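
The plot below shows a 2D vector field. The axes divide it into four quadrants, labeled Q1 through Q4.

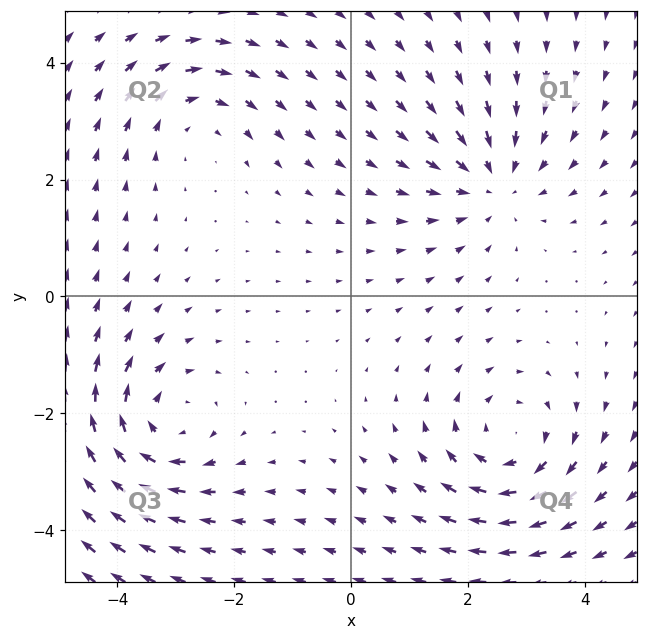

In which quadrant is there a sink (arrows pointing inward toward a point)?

Q1

The sink sits at approximately (2.4, 2.0), which lies in quadrant Q1. The divergence there is about -3, negative as expected for a sink.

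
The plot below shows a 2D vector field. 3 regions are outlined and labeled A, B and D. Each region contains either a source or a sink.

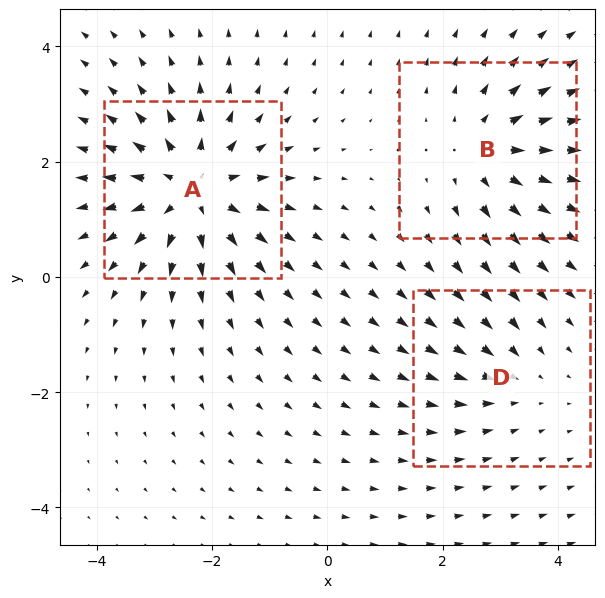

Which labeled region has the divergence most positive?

A

Divergence at each region's feature centre — A: about +5, B: about +3, D: about -2. Region A is most positive.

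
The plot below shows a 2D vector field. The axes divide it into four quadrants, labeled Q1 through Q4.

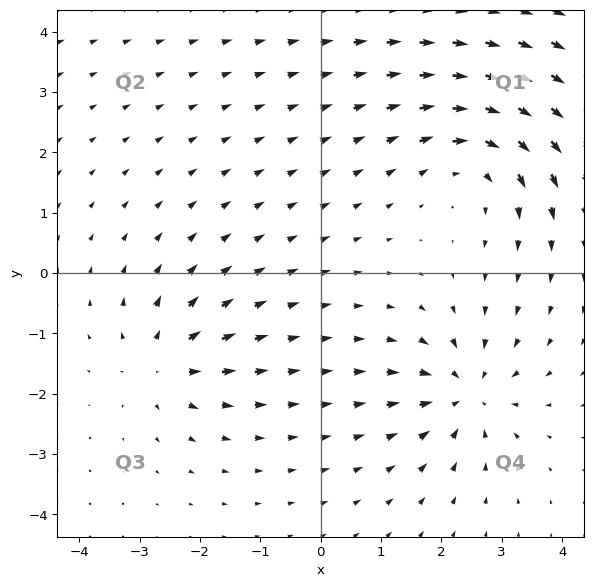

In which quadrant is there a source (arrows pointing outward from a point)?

Q3

The source sits at approximately (-2.6, -1.5), which lies in quadrant Q3. The divergence there is about +4, positive as expected for a source.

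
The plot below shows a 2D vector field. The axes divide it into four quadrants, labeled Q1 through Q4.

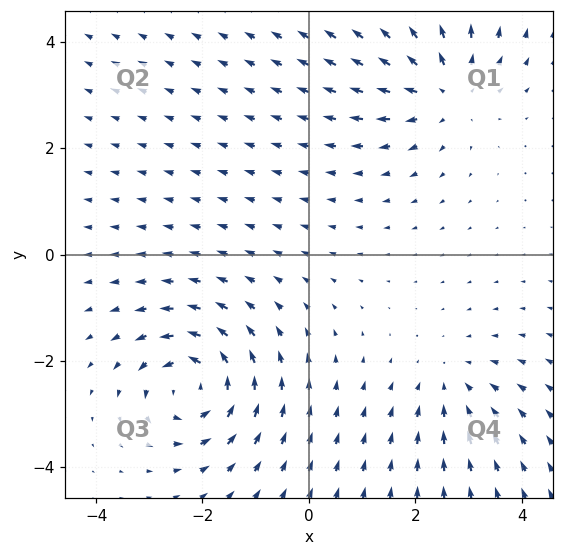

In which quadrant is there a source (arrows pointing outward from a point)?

Q1

The source sits at approximately (2.6, 3.1), which lies in quadrant Q1. The divergence there is about +4, positive as expected for a source.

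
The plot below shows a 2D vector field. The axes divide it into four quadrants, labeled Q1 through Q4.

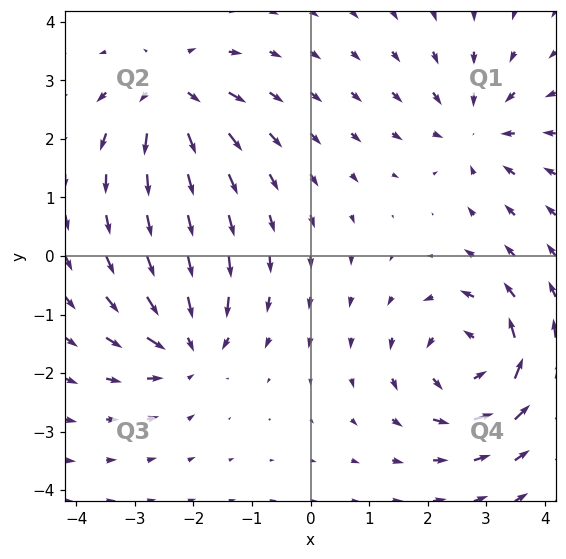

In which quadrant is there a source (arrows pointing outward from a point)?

Q2

The source sits at approximately (-2.4, 2.8), which lies in quadrant Q2. The divergence there is about +5, positive as expected for a source.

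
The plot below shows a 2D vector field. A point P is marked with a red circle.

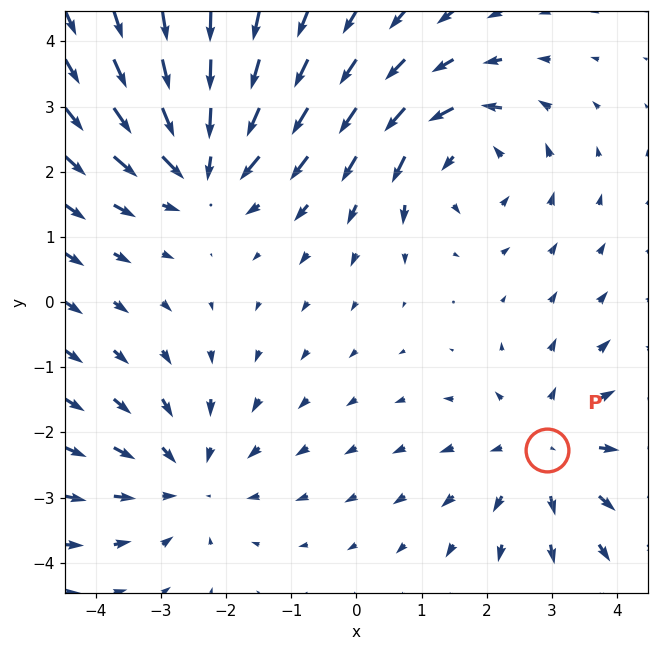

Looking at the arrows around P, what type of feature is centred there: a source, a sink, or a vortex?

At P (2.9, -2.3) the arrows spread outward. Divergence about +3, curl ≈0 — positive divergence with near-zero curl is a source.

source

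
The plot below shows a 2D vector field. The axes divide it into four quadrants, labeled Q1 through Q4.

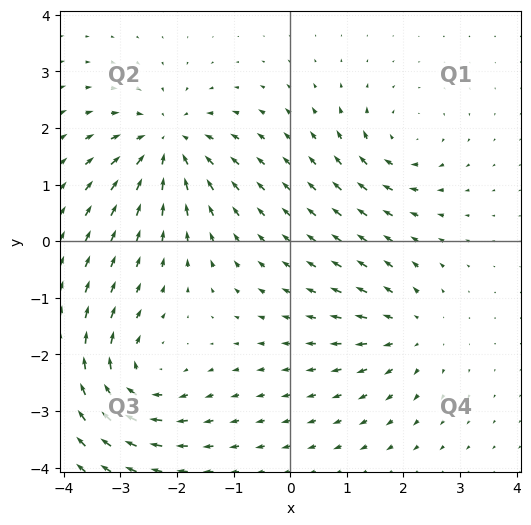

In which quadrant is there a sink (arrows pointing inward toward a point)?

The sink sits at approximately (-2.2, 1.7), which lies in quadrant Q2. The divergence there is about -5, negative as expected for a sink.

Q2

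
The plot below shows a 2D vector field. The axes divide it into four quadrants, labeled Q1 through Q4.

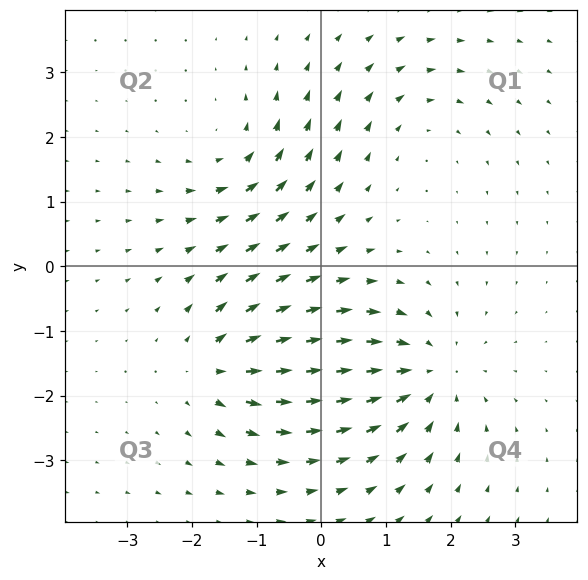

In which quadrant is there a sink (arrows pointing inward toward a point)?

The sink sits at approximately (1.6, -1.7), which lies in quadrant Q4. The divergence there is about -5, negative as expected for a sink.

Q4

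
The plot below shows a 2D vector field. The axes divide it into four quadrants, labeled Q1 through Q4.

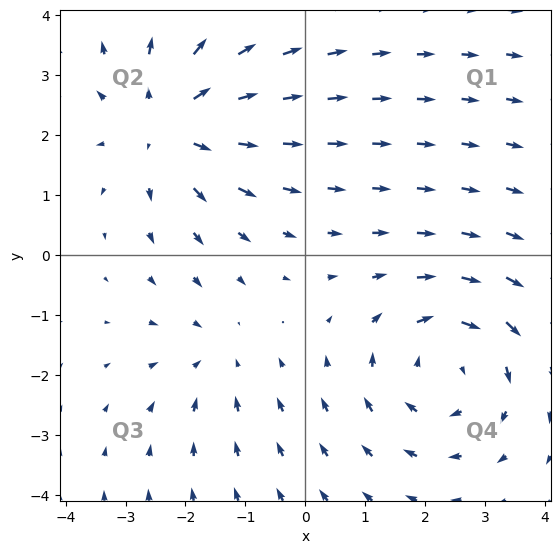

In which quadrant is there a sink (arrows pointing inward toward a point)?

Q3

The sink sits at approximately (-1.5, -1.7), which lies in quadrant Q3. The divergence there is about -2, negative as expected for a sink.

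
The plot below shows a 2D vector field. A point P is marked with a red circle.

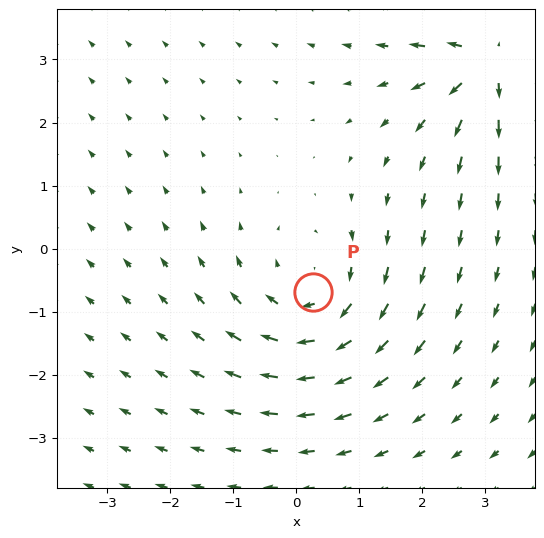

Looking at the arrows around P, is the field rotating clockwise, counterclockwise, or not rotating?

clockwise

Near P at (0.3, -0.7) the arrows circulate clockwise. The curl (z-component) there is about -4; negative curl means clockwise rotation.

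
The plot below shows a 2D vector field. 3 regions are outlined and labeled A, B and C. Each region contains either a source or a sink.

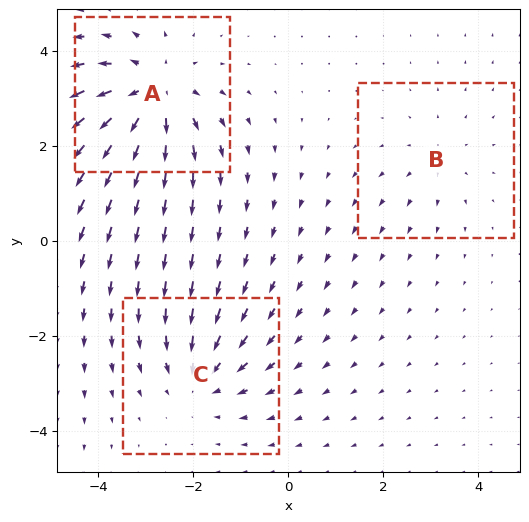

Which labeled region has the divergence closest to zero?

Divergence at each region's feature centre — A: about +5, B: about +2, C: about -3. Region B is closest to zero.

B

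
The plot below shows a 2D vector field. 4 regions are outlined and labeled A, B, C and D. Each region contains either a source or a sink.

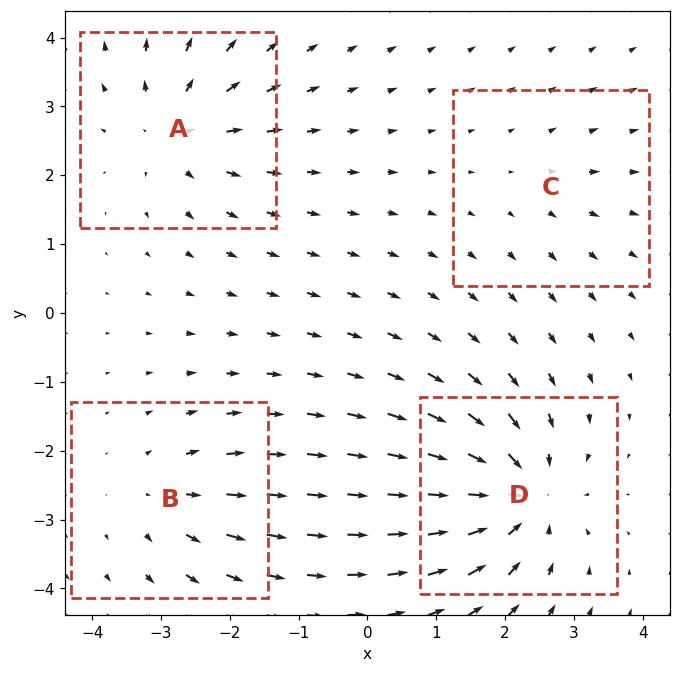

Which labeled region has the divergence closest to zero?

Divergence at each region's feature centre — A: about +5, B: about +4, C: about +2, D: about -7. Region C is closest to zero.

C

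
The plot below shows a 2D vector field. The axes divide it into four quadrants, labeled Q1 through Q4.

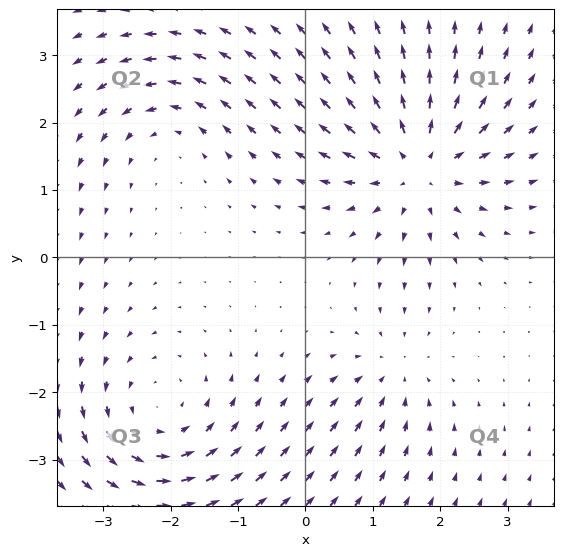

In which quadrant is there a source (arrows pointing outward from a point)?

Q1

The source sits at approximately (1.7, 1.4), which lies in quadrant Q1. The divergence there is about +5, positive as expected for a source.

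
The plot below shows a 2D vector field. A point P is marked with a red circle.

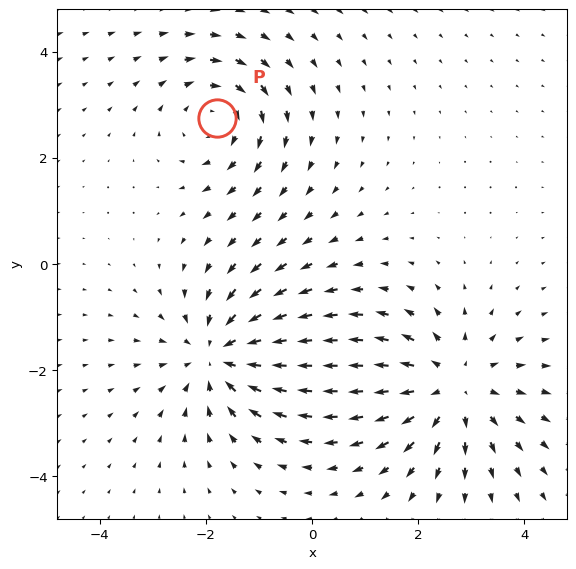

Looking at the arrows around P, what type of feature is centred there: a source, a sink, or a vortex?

At P (-1.8, 2.7) the arrows circulate clockwise. Divergence ≈0, curl about -3 — near-zero divergence with nonzero curl is a vortex.

vortex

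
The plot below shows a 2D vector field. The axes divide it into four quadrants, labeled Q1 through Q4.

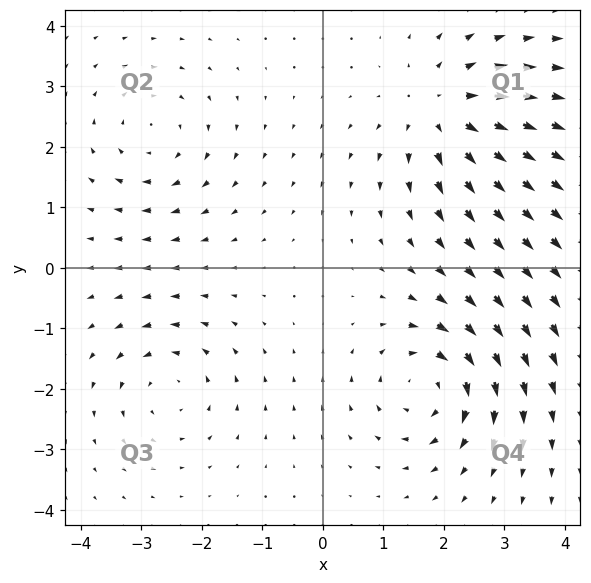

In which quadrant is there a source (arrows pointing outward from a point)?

The source sits at approximately (2.0, 2.6), which lies in quadrant Q1. The divergence there is about +5, positive as expected for a source.

Q1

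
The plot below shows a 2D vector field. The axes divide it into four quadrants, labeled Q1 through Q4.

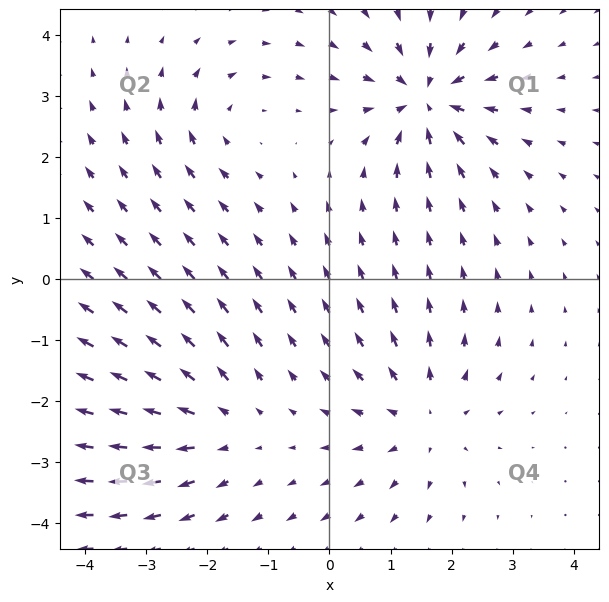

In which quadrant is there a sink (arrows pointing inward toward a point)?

The sink sits at approximately (1.6, 2.9), which lies in quadrant Q1. The divergence there is about -7, negative as expected for a sink.

Q1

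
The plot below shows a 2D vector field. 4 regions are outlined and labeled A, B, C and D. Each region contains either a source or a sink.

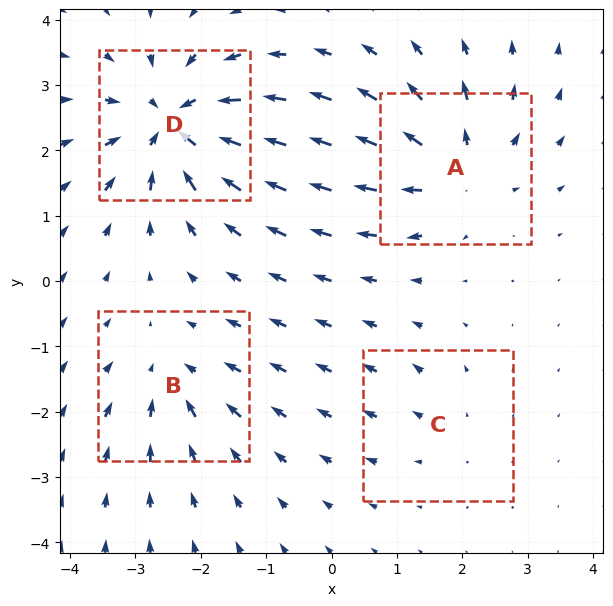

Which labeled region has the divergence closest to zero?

C

Divergence at each region's feature centre — A: about +6, B: about -4, C: about +2, D: about -8. Region C is closest to zero.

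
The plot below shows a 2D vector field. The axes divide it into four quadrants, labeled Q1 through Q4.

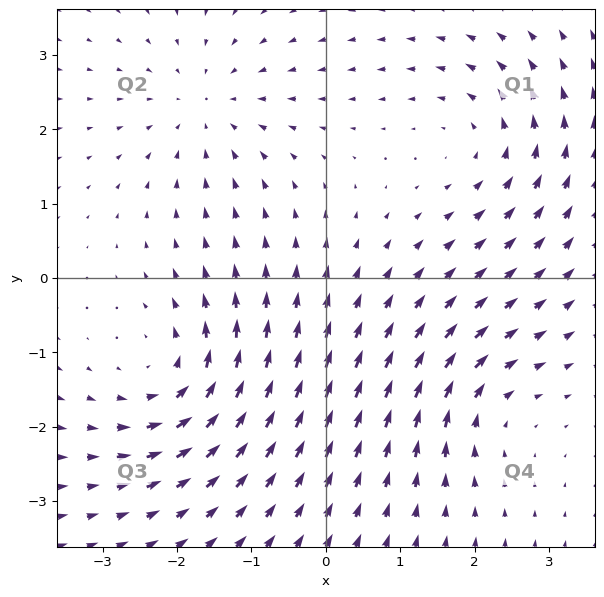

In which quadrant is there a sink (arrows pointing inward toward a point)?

Q2

The sink sits at approximately (-1.6, 2.3), which lies in quadrant Q2. The divergence there is about -4, negative as expected for a sink.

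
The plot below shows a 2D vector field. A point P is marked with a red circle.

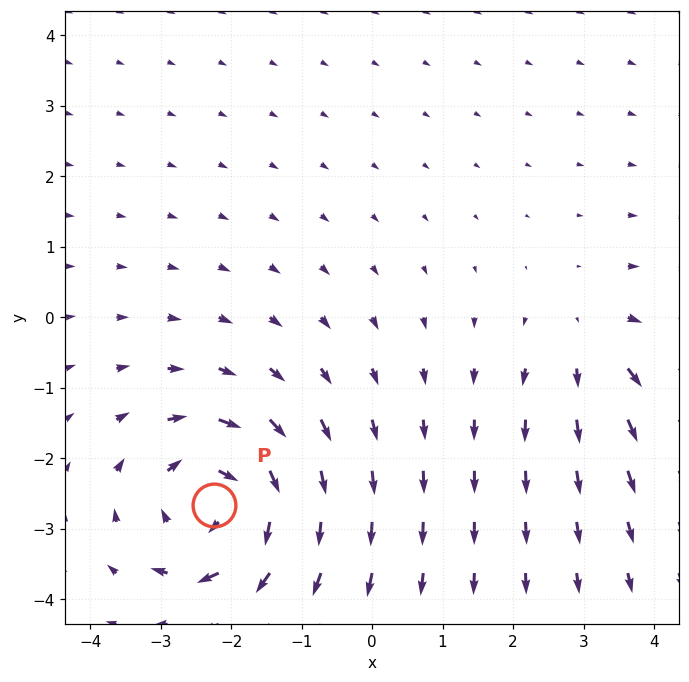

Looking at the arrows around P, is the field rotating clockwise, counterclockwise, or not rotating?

clockwise

Near P at (-2.2, -2.7) the arrows circulate clockwise. The curl (z-component) there is about -5; negative curl means clockwise rotation.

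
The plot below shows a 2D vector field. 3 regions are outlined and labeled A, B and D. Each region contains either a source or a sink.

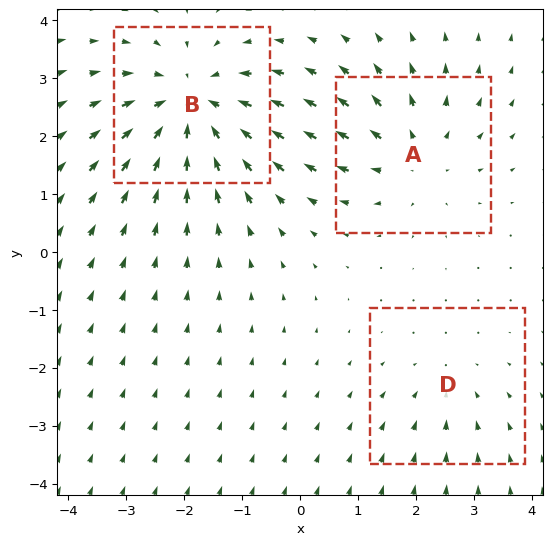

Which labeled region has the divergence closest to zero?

D

Divergence at each region's feature centre — A: about +3, B: about -4, D: about -2. Region D is closest to zero.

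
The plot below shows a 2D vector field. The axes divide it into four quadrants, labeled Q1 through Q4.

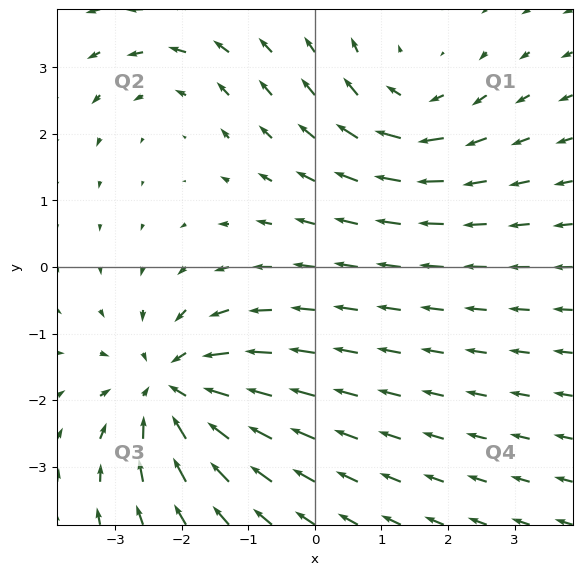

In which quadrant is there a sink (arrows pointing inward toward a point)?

The sink sits at approximately (-2.1, -1.8), which lies in quadrant Q3. The divergence there is about -5, negative as expected for a sink.

Q3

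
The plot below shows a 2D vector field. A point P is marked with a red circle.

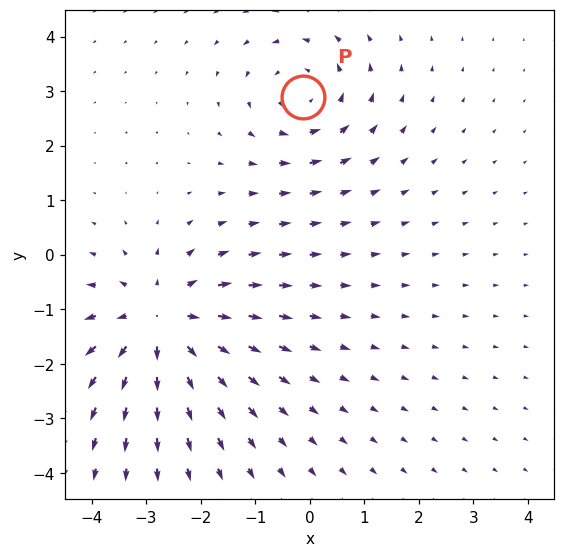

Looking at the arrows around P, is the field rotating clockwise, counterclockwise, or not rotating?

counterclockwise

Near P at (-0.1, 2.9) the arrows circulate counterclockwise. The curl (z-component) there is about +3; positive curl means counterclockwise rotation.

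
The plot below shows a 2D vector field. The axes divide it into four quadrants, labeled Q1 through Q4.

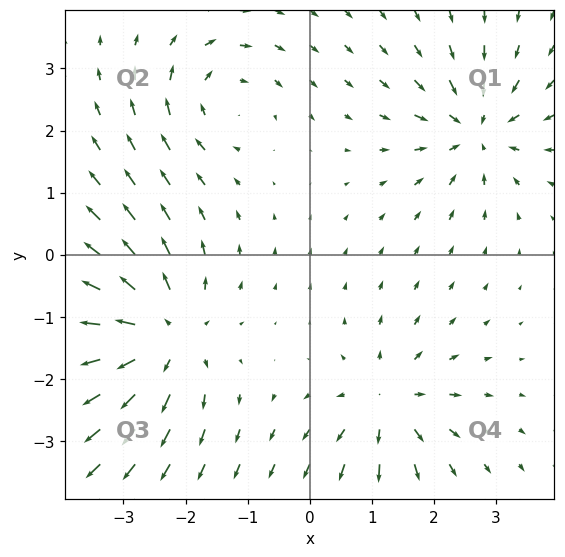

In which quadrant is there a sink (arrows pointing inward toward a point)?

Q1

The sink sits at approximately (2.7, 2.0), which lies in quadrant Q1. The divergence there is about -5, negative as expected for a sink.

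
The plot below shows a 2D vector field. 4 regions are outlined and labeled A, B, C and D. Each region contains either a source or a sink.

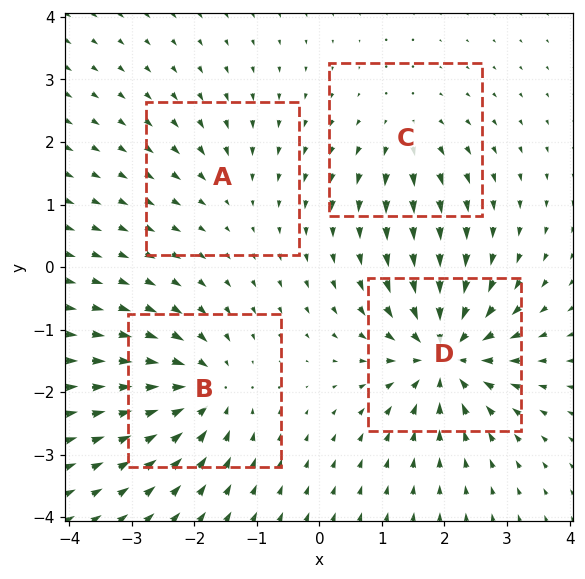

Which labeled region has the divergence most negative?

Divergence at each region's feature centre — A: about -3, B: about -7, C: about +4, D: about -9. Region D is most negative.

D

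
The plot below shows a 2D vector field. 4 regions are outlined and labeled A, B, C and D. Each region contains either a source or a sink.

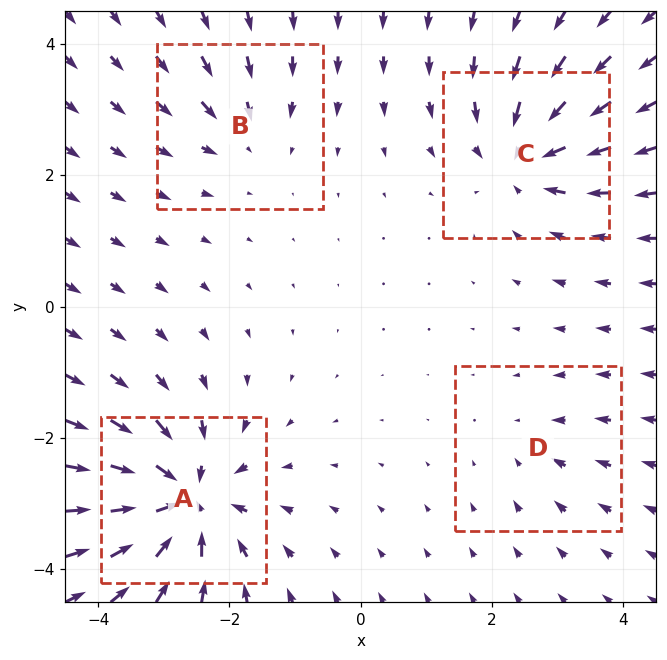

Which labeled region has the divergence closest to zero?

Divergence at each region's feature centre — A: about -8, B: about -4, C: about -6, D: about -2. Region D is closest to zero.

D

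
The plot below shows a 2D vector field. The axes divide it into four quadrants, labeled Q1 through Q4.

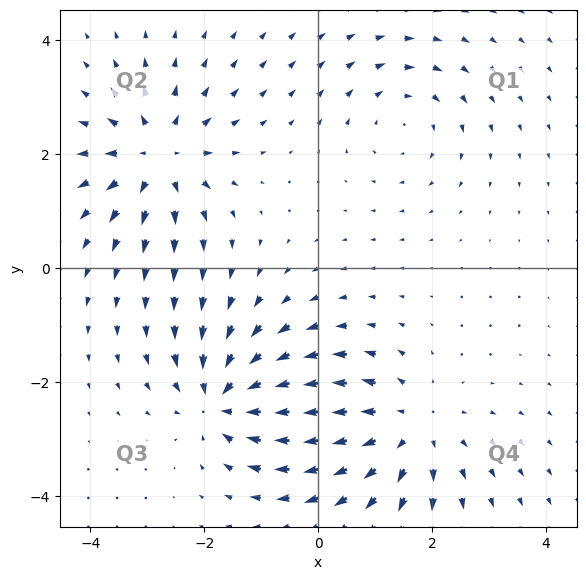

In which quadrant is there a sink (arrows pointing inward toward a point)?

Q3

The sink sits at approximately (-1.6, -2.3), which lies in quadrant Q3. The divergence there is about -6, negative as expected for a sink.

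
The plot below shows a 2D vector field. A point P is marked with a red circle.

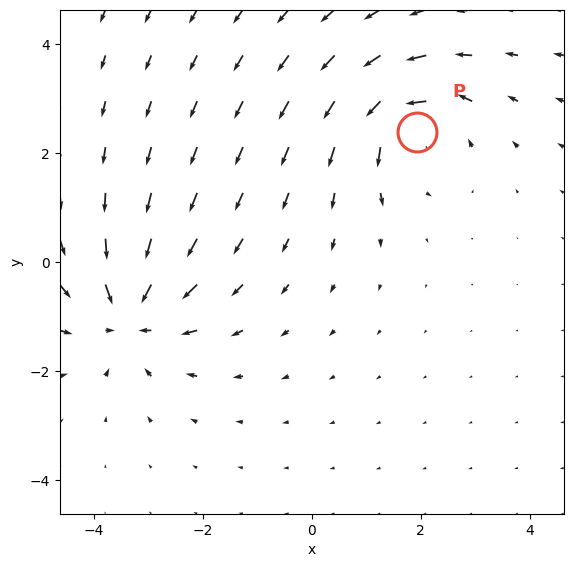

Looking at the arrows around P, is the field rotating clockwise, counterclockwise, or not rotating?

Near P at (1.9, 2.4) the arrows circulate counterclockwise. The curl (z-component) there is about +5; positive curl means counterclockwise rotation.

counterclockwise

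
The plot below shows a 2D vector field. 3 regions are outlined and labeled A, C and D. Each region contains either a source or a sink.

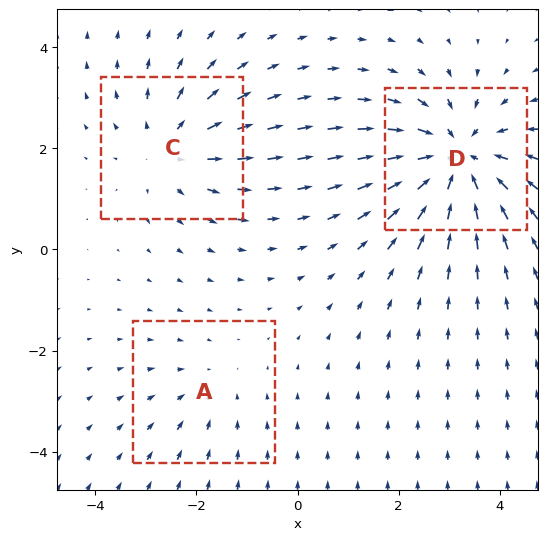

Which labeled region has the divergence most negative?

Divergence at each region's feature centre — A: about -2, C: about +3, D: about -5. Region D is most negative.

D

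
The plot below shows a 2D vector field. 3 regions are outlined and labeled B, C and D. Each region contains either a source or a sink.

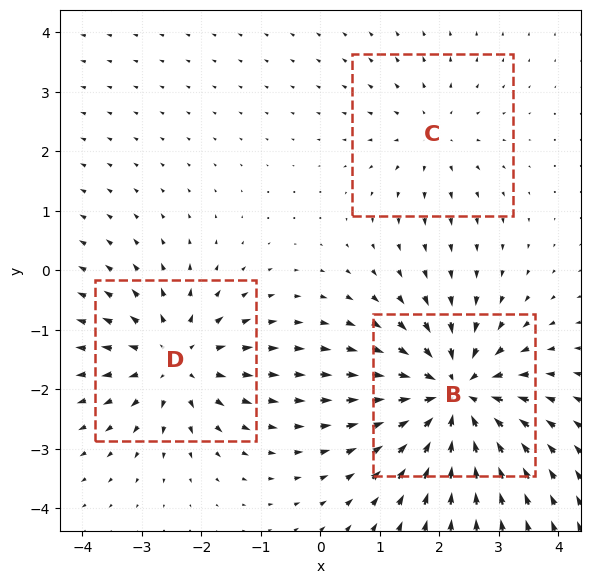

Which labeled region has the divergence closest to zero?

Divergence at each region's feature centre — B: about -5, C: about +2, D: about +4. Region C is closest to zero.

C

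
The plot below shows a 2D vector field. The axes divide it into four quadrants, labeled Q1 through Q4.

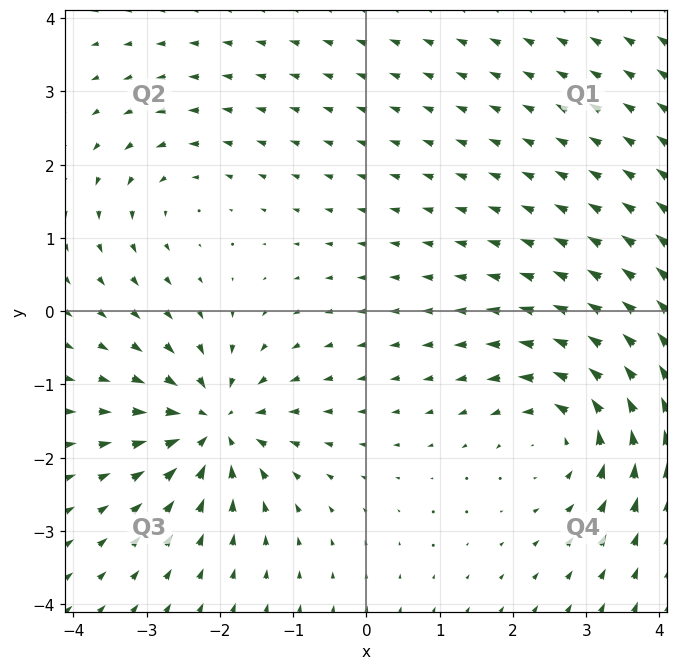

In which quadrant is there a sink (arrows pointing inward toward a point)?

The sink sits at approximately (-2.1, -1.6), which lies in quadrant Q3. The divergence there is about -6, negative as expected for a sink.

Q3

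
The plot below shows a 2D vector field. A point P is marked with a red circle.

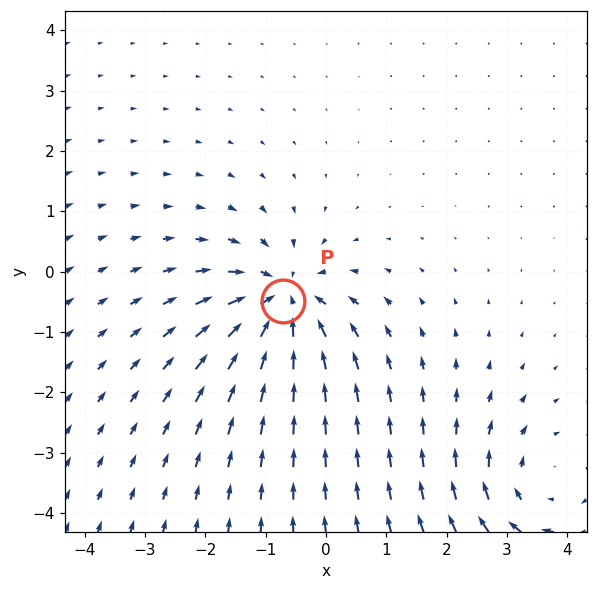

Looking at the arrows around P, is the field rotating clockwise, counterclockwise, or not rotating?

not rotating

Near P at (-0.7, -0.5) the arrows show no circulation. The curl there is ≈0.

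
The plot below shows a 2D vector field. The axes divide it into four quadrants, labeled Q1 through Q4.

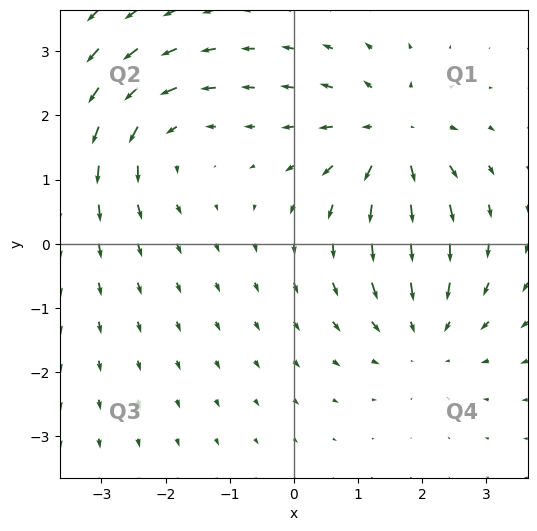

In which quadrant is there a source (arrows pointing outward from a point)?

The source sits at approximately (1.5, 1.6), which lies in quadrant Q1. The divergence there is about +4, positive as expected for a source.

Q1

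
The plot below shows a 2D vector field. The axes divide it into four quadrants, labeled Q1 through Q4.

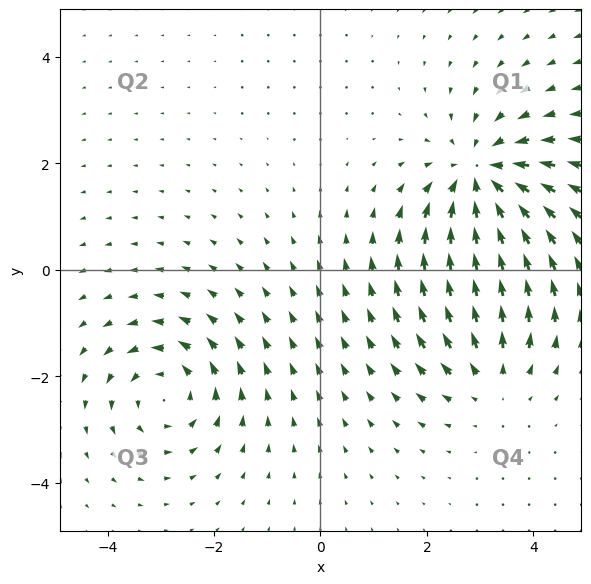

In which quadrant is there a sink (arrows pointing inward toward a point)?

Q1

The sink sits at approximately (3.0, 1.7), which lies in quadrant Q1. The divergence there is about -5, negative as expected for a sink.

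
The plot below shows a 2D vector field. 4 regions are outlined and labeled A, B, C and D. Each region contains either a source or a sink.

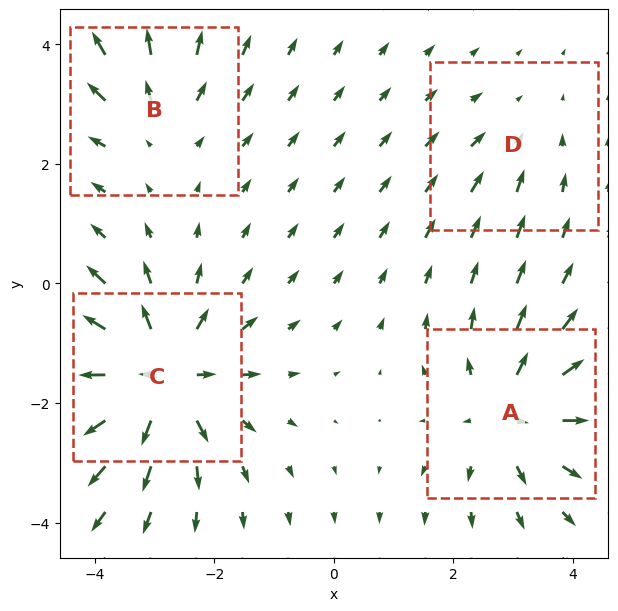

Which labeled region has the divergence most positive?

C

Divergence at each region's feature centre — A: about +5, B: about +3, C: about +7, D: about -2. Region C is most positive.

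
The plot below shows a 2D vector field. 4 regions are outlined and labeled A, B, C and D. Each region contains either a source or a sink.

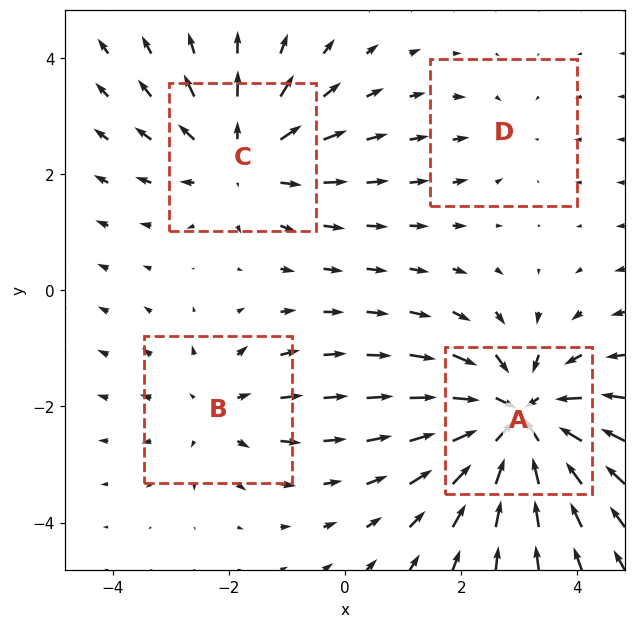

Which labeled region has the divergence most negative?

A

Divergence at each region's feature centre — A: about -7, B: about +3, C: about +4, D: about -2. Region A is most negative.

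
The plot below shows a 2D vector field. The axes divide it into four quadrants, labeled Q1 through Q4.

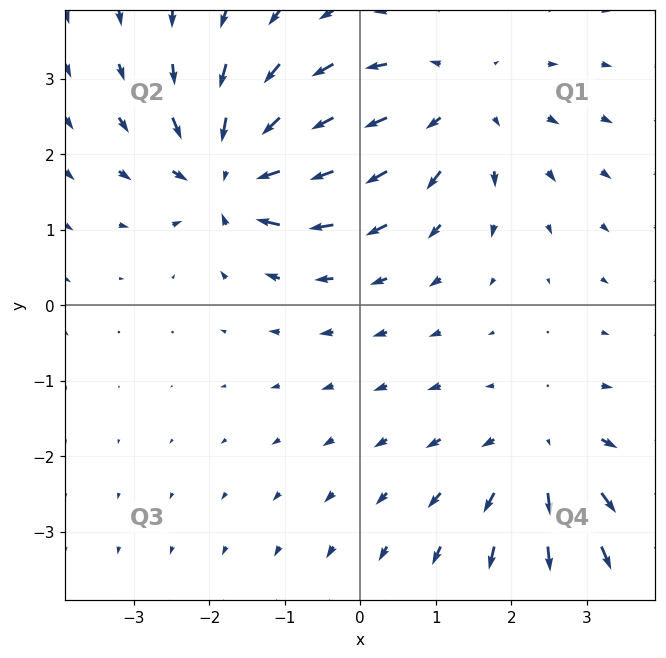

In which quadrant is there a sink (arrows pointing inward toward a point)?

The sink sits at approximately (-1.7, 1.7), which lies in quadrant Q2. The divergence there is about -5, negative as expected for a sink.

Q2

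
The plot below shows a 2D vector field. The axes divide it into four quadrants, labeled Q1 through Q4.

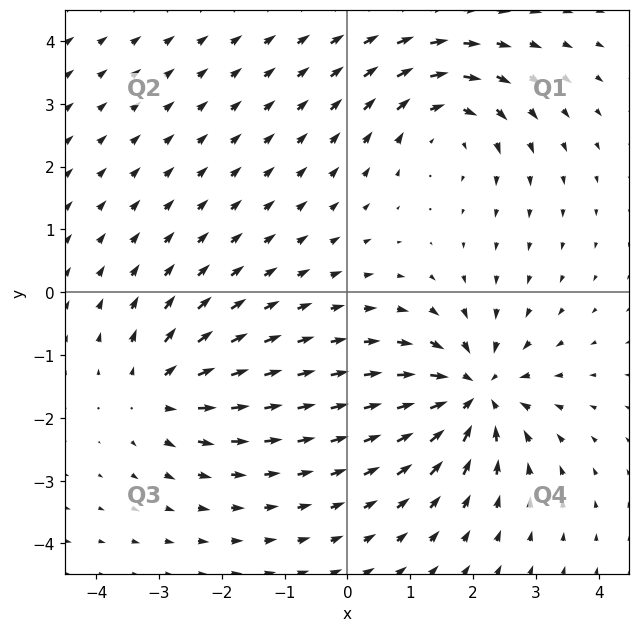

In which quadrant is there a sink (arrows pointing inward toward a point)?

Q4

The sink sits at approximately (2.0, -1.6), which lies in quadrant Q4. The divergence there is about -5, negative as expected for a sink.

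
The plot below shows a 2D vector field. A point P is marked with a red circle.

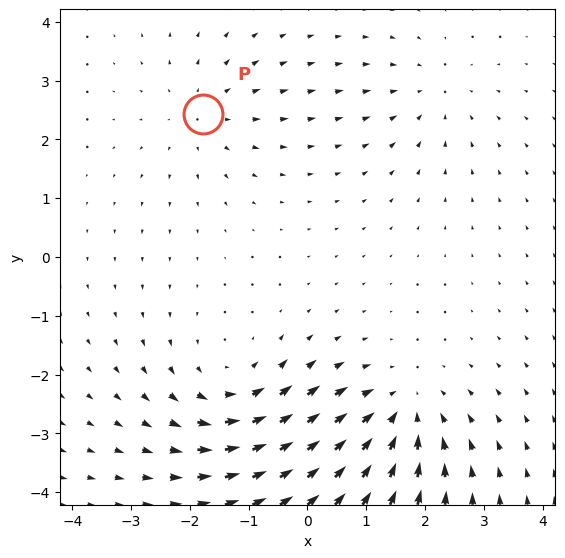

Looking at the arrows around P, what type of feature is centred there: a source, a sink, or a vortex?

At P (-1.8, 2.4) the arrows spread outward. Divergence about +3, curl ≈0 — positive divergence with near-zero curl is a source.

source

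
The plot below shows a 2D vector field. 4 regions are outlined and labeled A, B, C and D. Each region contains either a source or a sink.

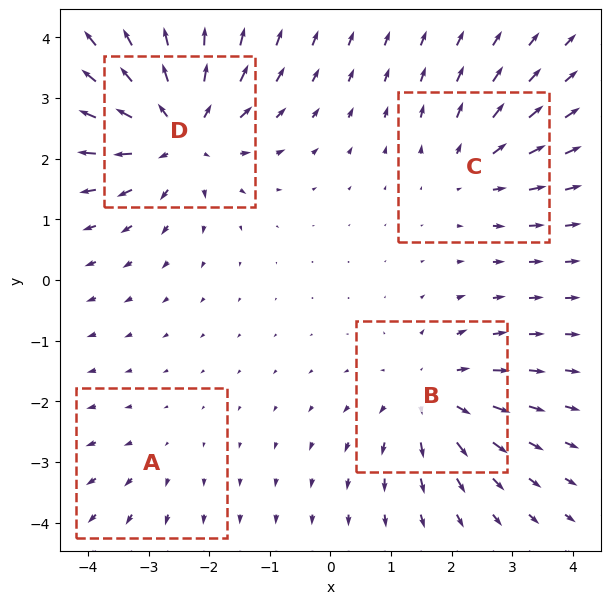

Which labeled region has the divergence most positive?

Divergence at each region's feature centre — A: about +2, B: about +5, C: about +4, D: about +7. Region D is most positive.

D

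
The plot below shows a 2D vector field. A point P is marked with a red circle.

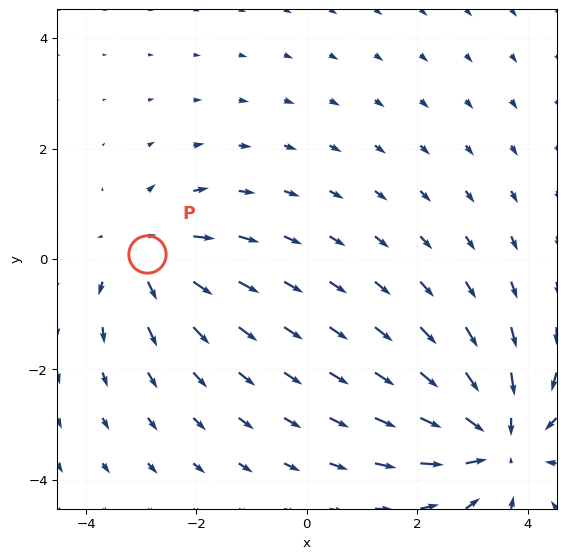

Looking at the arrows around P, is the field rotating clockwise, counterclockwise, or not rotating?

not rotating

Near P at (-2.9, 0.1) the arrows show no circulation. The curl there is ≈0.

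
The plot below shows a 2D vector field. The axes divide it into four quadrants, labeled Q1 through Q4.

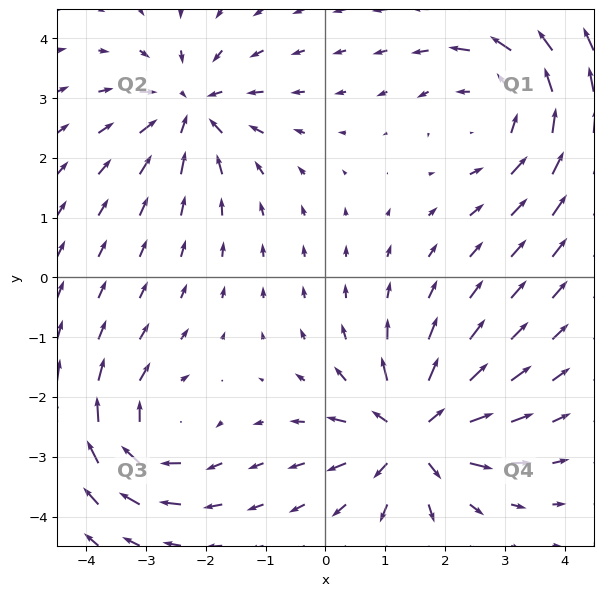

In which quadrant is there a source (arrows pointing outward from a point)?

Q4

The source sits at approximately (1.5, -2.6), which lies in quadrant Q4. The divergence there is about +6, positive as expected for a source.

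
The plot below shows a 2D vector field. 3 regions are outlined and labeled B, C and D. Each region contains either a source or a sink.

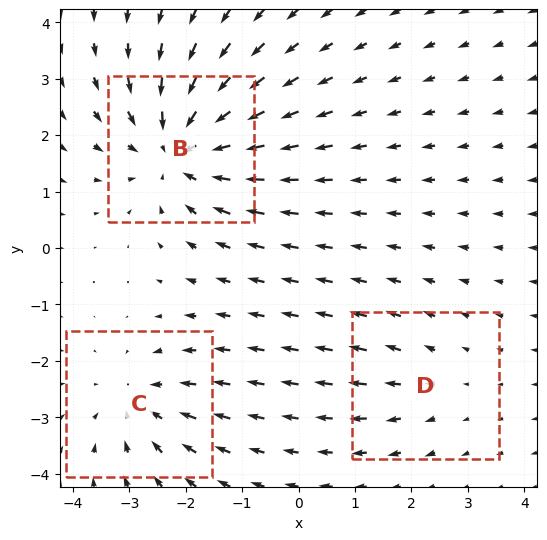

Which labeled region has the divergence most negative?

B

Divergence at each region's feature centre — B: about -5, C: about -3, D: about +2. Region B is most negative.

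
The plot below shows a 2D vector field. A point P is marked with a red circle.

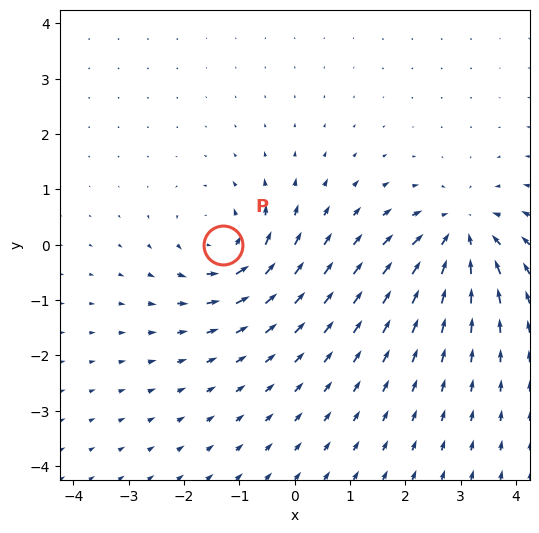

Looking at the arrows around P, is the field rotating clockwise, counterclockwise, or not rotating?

counterclockwise

Near P at (-1.3, 0.0) the arrows circulate counterclockwise. The curl (z-component) there is about +4; positive curl means counterclockwise rotation.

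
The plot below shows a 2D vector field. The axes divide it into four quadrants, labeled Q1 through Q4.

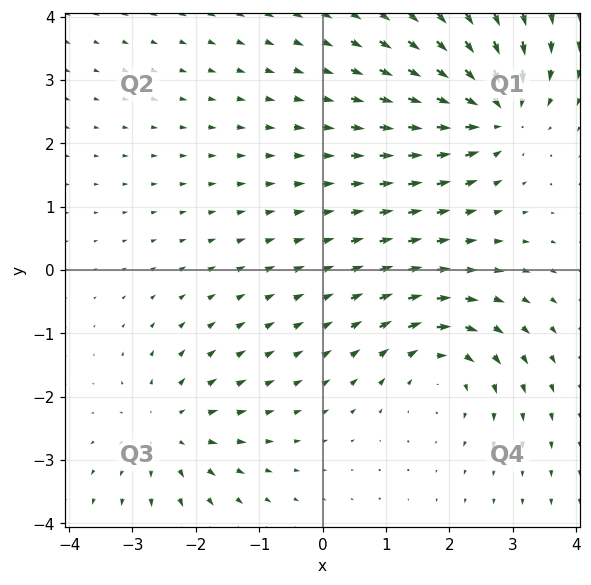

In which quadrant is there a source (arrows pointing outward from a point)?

Q3

The source sits at approximately (-2.4, -2.5), which lies in quadrant Q3. The divergence there is about +3, positive as expected for a source.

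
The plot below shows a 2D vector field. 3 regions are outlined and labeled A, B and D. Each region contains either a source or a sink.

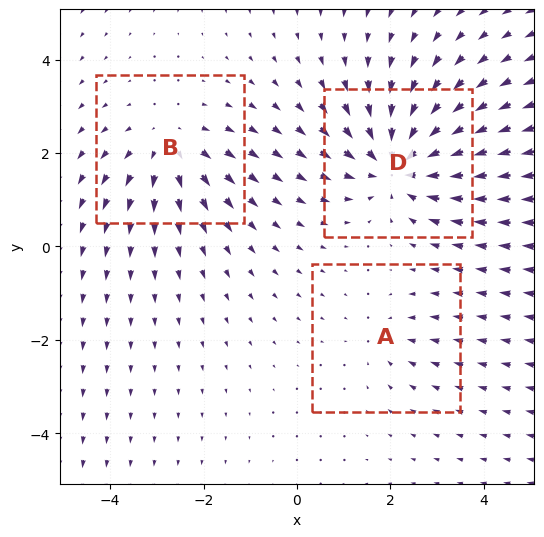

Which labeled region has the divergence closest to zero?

A

Divergence at each region's feature centre — A: about -2, B: about +3, D: about -5. Region A is closest to zero.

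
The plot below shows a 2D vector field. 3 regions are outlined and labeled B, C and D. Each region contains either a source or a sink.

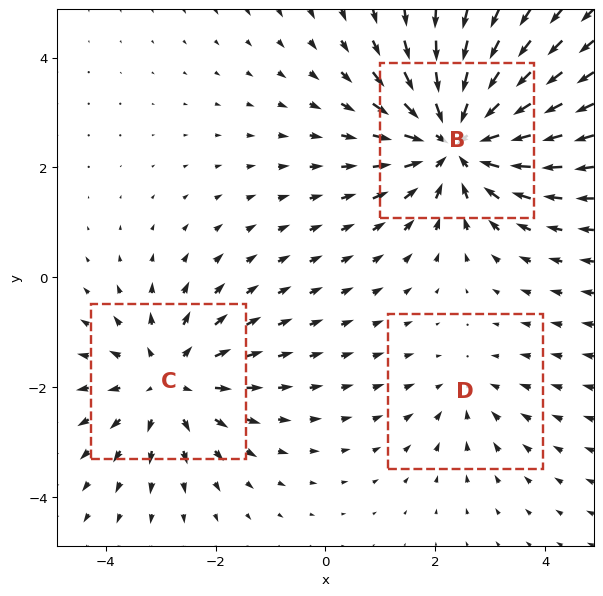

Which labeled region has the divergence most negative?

Divergence at each region's feature centre — B: about -5, C: about +3, D: about -2. Region B is most negative.

B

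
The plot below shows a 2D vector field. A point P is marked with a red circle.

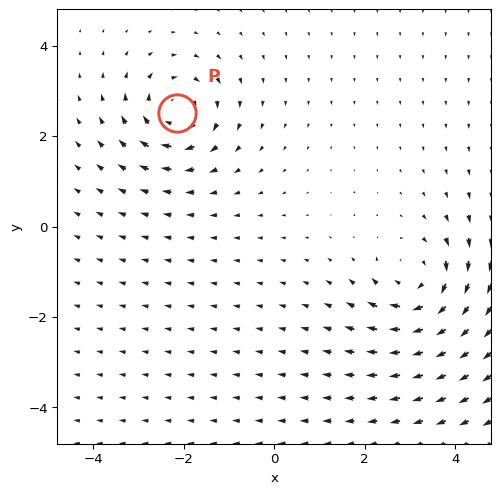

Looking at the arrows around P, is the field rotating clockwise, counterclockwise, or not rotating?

clockwise

Near P at (-2.2, 2.5) the arrows circulate clockwise. The curl (z-component) there is about -4; negative curl means clockwise rotation.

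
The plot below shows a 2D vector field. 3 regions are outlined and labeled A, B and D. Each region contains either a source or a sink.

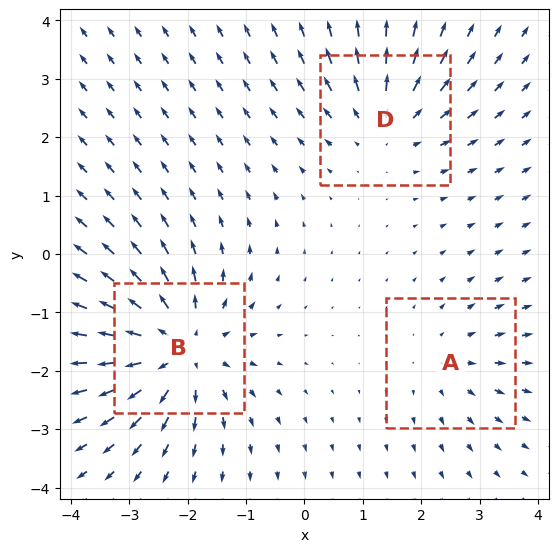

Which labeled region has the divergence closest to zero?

A

Divergence at each region's feature centre — A: about +2, B: about +5, D: about +3. Region A is closest to zero.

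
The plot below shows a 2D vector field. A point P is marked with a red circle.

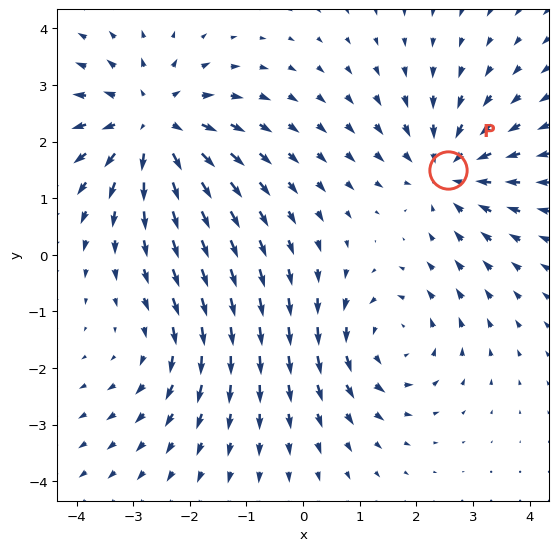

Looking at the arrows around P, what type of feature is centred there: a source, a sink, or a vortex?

sink

At P (2.6, 1.5) the arrows converge inward. Divergence about -4, curl ≈0 — negative divergence with near-zero curl is a sink.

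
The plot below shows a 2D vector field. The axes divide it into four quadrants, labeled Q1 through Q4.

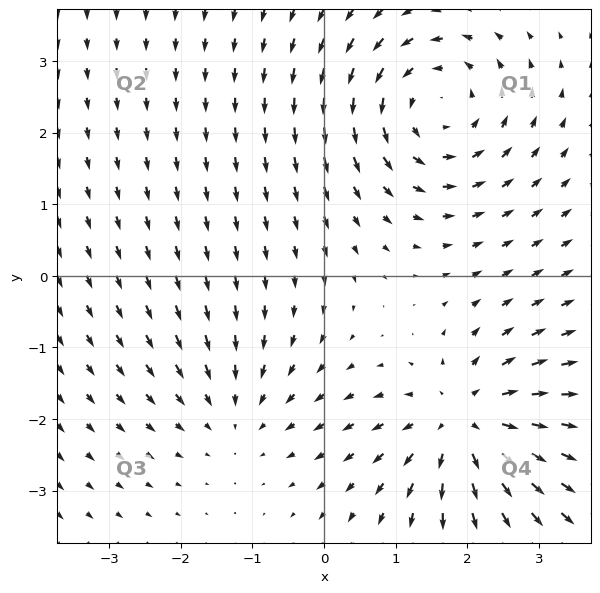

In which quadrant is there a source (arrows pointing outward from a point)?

Q4

The source sits at approximately (2.0, -2.0), which lies in quadrant Q4. The divergence there is about +5, positive as expected for a source.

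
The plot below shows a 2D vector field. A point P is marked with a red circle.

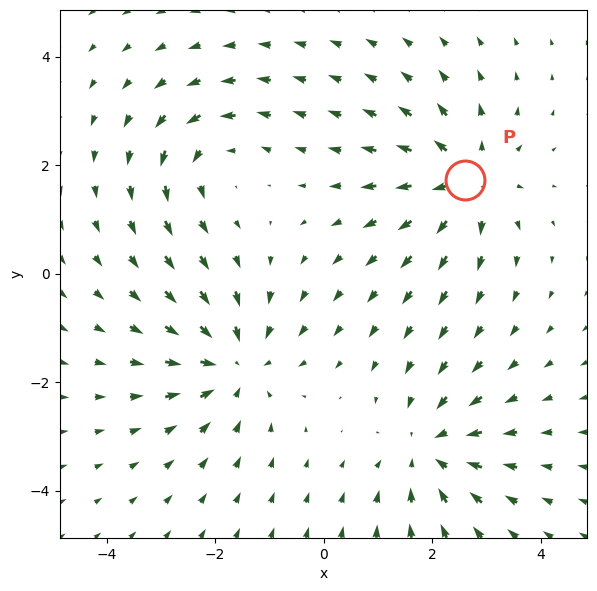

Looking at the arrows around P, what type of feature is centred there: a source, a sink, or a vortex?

At P (2.6, 1.7) the arrows spread outward. Divergence about +5, curl ≈0 — positive divergence with near-zero curl is a source.

source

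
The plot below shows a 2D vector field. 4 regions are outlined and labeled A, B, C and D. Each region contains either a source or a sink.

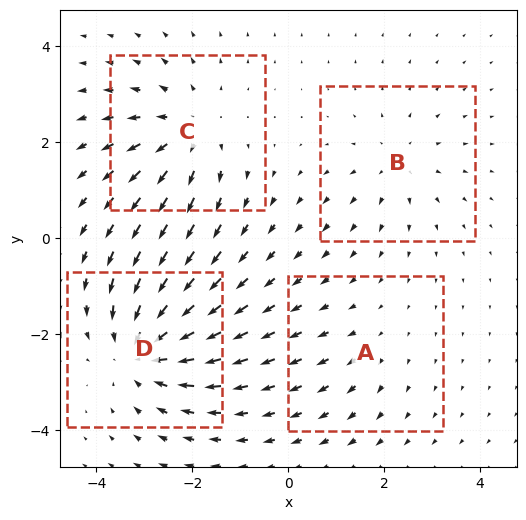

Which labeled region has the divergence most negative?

D

Divergence at each region's feature centre — A: about +2, B: about +3, C: about +5, D: about -6. Region D is most negative.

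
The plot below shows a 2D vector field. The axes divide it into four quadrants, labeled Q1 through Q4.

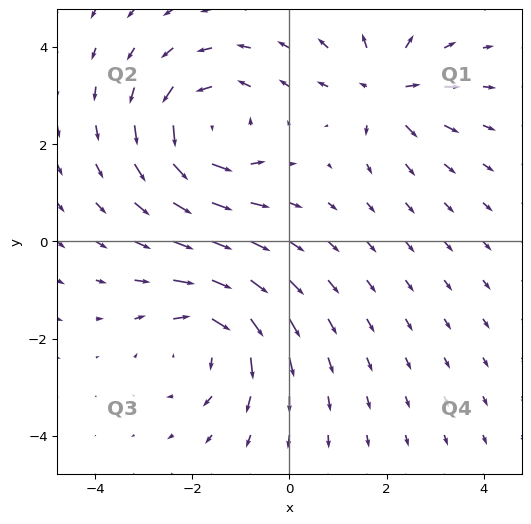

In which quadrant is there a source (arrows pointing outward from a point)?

Q1

The source sits at approximately (2.0, 3.1), which lies in quadrant Q1. The divergence there is about +4, positive as expected for a source.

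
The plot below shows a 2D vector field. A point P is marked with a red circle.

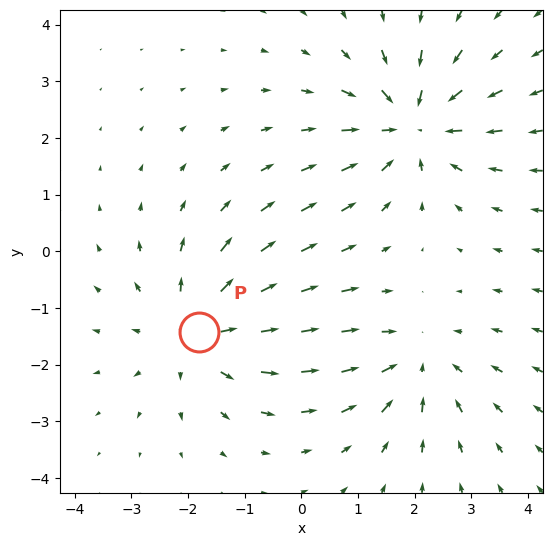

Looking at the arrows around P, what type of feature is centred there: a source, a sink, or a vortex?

At P (-1.8, -1.4) the arrows spread outward. Divergence about +4, curl ≈0 — positive divergence with near-zero curl is a source.

source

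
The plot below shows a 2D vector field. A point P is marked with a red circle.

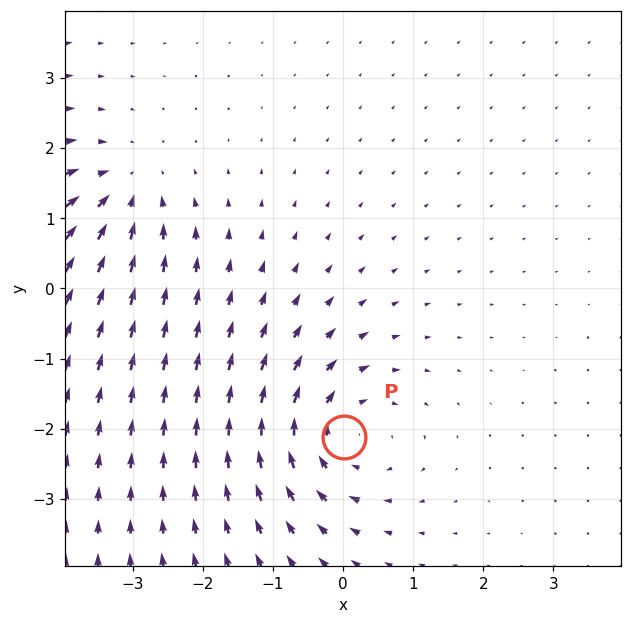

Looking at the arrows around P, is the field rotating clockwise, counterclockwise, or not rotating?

Near P at (0.0, -2.1) the arrows circulate clockwise. The curl (z-component) there is about -4; negative curl means clockwise rotation.

clockwise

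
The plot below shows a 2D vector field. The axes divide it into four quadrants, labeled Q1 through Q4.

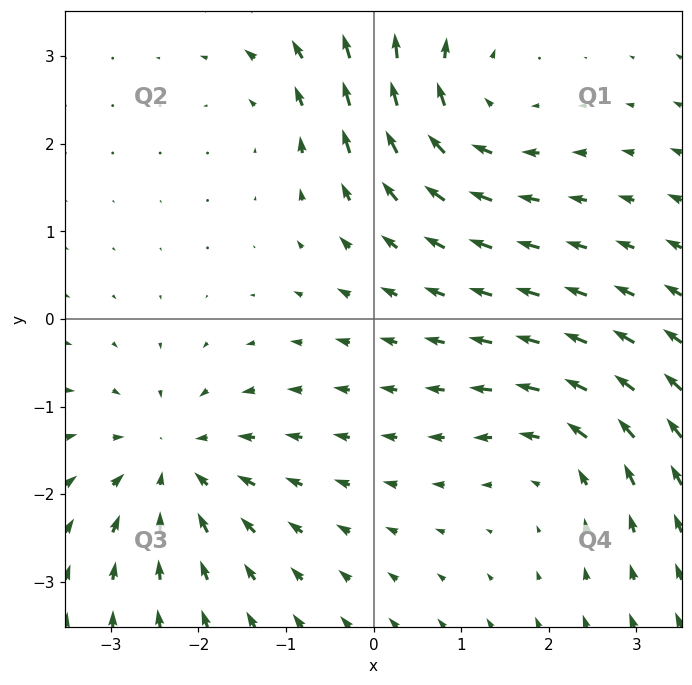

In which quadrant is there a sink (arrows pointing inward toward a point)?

Q3

The sink sits at approximately (-2.3, -1.7), which lies in quadrant Q3. The divergence there is about -4, negative as expected for a sink.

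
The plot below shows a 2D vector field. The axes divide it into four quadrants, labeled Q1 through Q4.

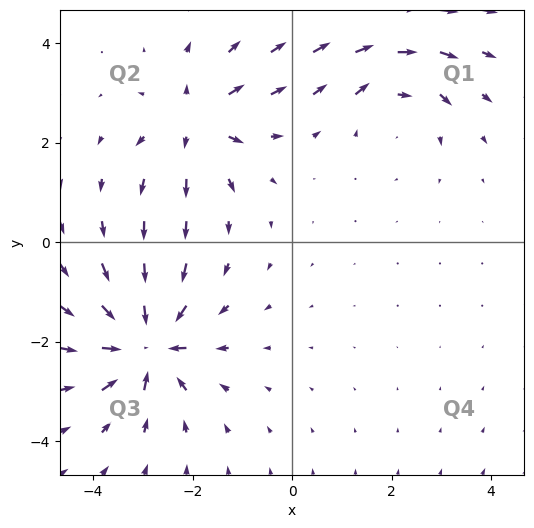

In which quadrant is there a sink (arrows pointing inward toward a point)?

Q3

The sink sits at approximately (-2.9, -2.1), which lies in quadrant Q3. The divergence there is about -6, negative as expected for a sink.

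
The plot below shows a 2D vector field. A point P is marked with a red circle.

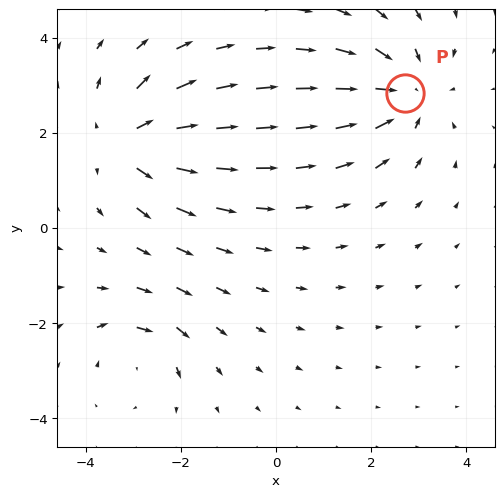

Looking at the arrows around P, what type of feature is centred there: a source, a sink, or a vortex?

At P (2.7, 2.8) the arrows converge inward. Divergence about -4, curl ≈0 — negative divergence with near-zero curl is a sink.

sink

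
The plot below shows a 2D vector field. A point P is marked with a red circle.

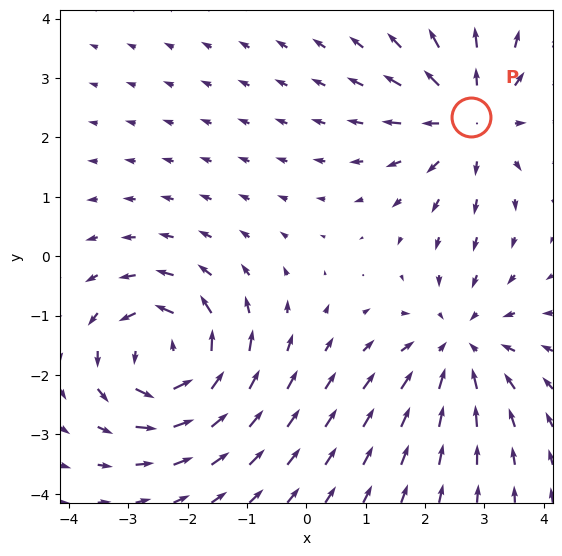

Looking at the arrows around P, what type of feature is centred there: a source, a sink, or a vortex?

source

At P (2.8, 2.3) the arrows spread outward. Divergence about +4, curl ≈0 — positive divergence with near-zero curl is a source.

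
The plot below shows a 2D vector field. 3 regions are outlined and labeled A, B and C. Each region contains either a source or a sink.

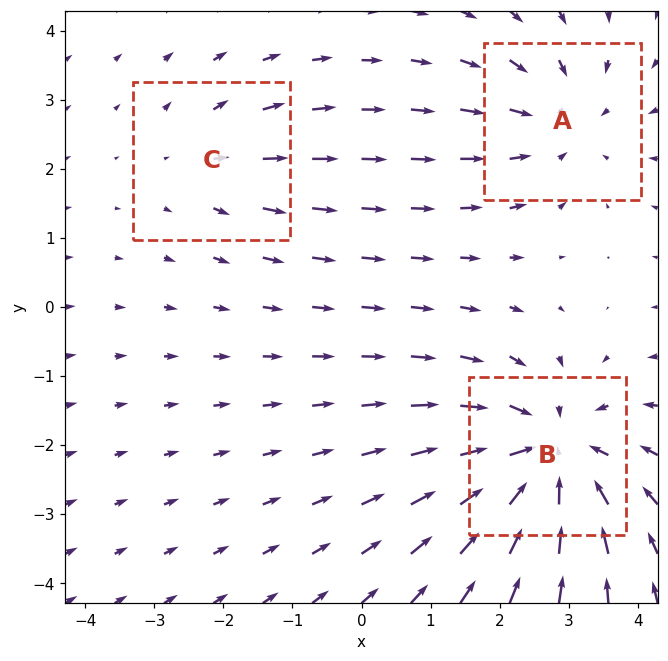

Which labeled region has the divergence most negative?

B

Divergence at each region's feature centre — A: about -3, B: about -5, C: about +2. Region B is most negative.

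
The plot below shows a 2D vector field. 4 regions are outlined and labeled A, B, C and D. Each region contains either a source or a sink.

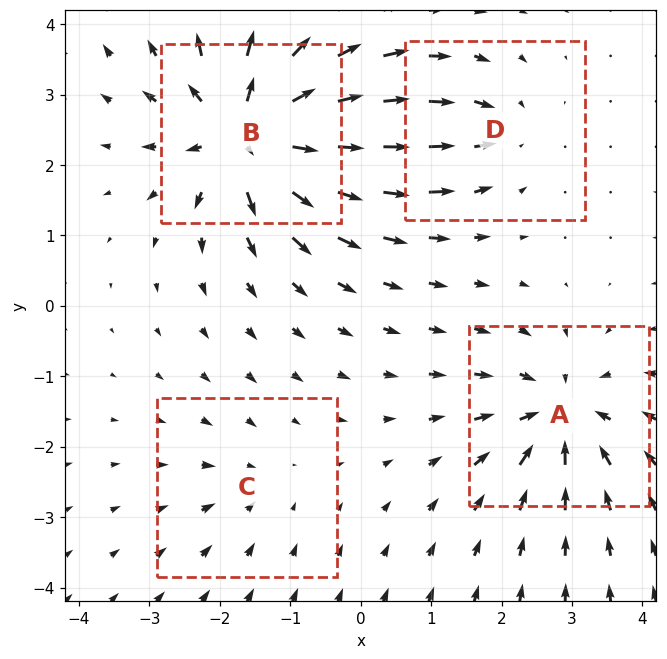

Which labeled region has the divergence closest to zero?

Divergence at each region's feature centre — A: about -6, B: about +9, C: about -3, D: about -4. Region C is closest to zero.

C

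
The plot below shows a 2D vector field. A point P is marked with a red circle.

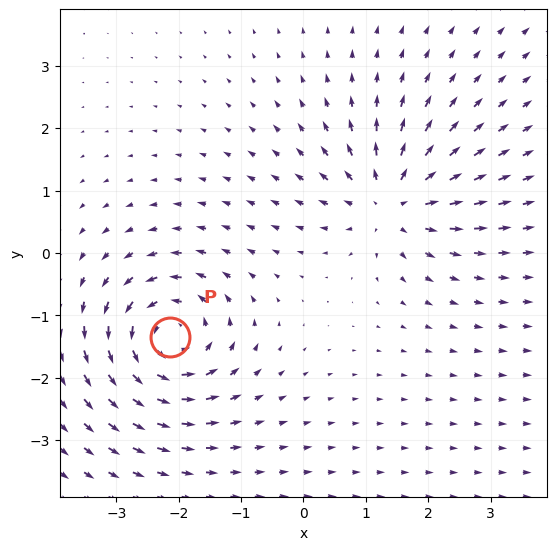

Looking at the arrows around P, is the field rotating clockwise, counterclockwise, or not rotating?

counterclockwise

Near P at (-2.1, -1.3) the arrows circulate counterclockwise. The curl (z-component) there is about +5; positive curl means counterclockwise rotation.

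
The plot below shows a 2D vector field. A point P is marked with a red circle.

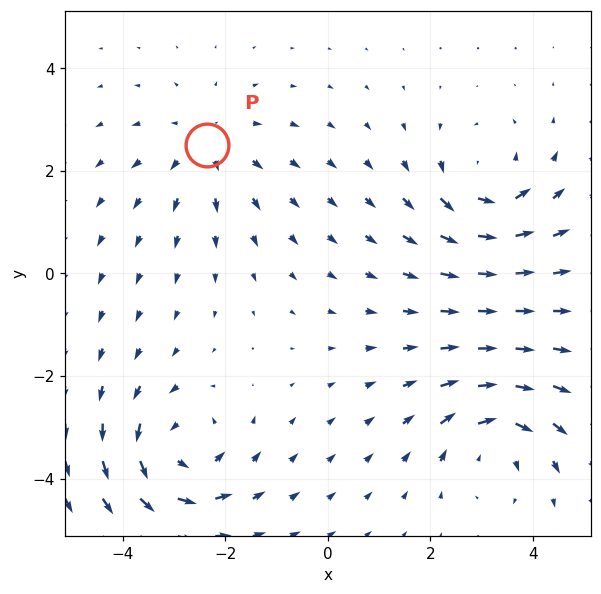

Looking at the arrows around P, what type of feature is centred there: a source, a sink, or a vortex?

source

At P (-2.4, 2.5) the arrows spread outward. Divergence about +3, curl ≈0 — positive divergence with near-zero curl is a source.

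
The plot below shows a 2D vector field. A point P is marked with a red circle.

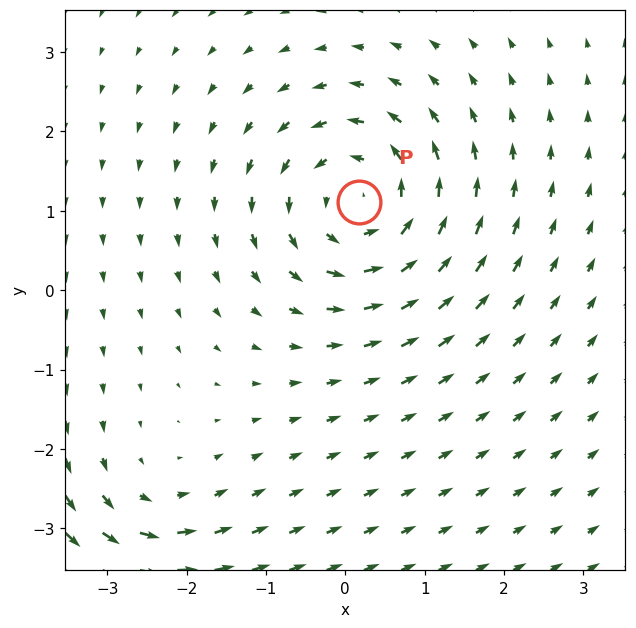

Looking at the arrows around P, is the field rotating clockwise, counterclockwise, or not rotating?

Near P at (0.2, 1.1) the arrows circulate counterclockwise. The curl (z-component) there is about +4; positive curl means counterclockwise rotation.

counterclockwise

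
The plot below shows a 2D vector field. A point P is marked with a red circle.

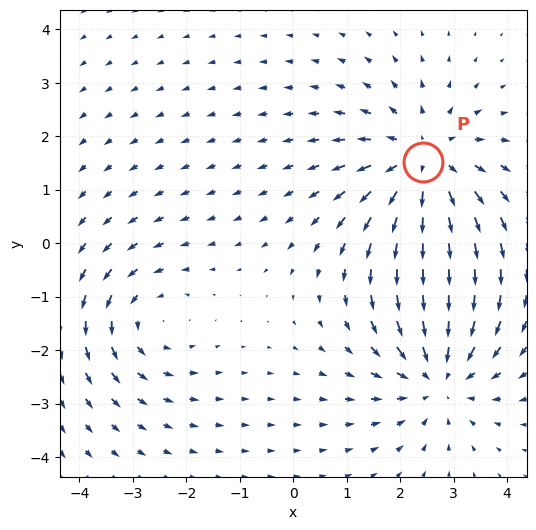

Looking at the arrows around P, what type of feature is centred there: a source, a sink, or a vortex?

source

At P (2.4, 1.5) the arrows spread outward. Divergence about +4, curl ≈0 — positive divergence with near-zero curl is a source.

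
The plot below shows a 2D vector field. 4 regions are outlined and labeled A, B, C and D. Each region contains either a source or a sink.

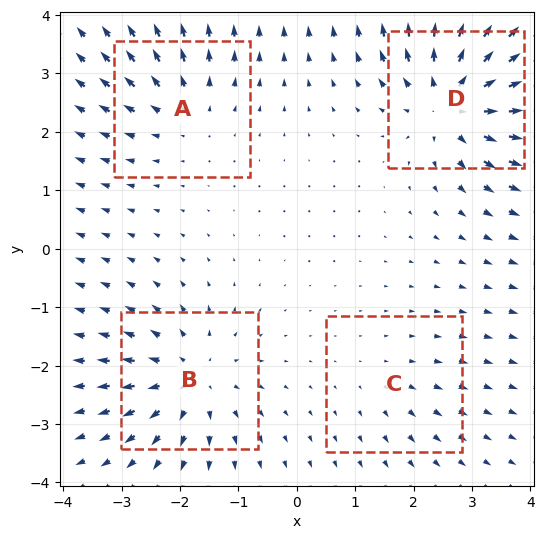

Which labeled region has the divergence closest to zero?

Divergence at each region's feature centre — A: about +4, B: about +5, C: about +2, D: about +7. Region C is closest to zero.

C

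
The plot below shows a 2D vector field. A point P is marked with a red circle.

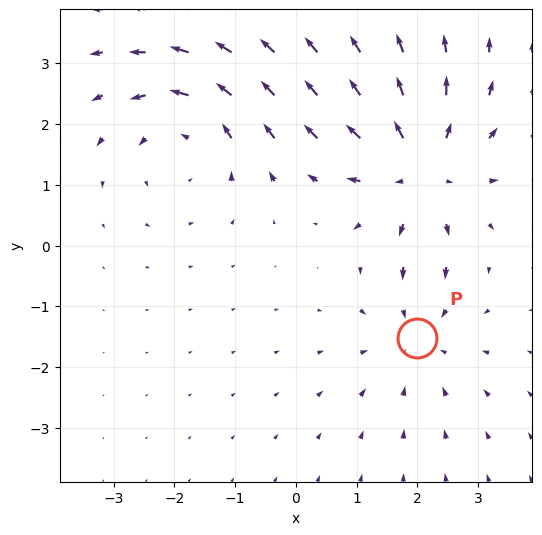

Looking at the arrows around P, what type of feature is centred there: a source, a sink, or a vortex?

At P (2.0, -1.5) the arrows converge inward. Divergence about -2, curl ≈0 — negative divergence with near-zero curl is a sink.

sink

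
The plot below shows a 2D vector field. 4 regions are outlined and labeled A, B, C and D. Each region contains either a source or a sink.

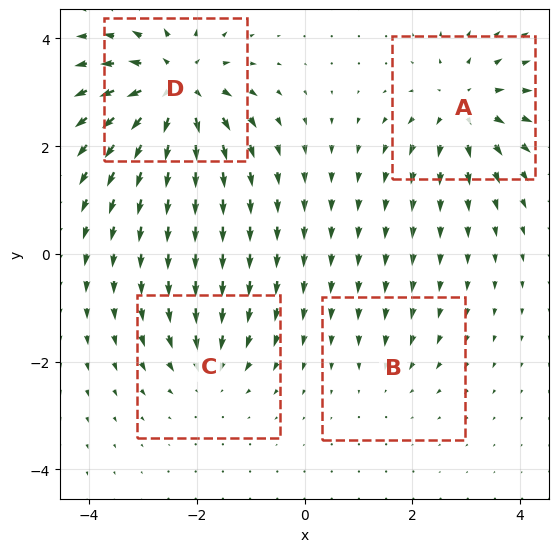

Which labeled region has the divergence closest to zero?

Divergence at each region's feature centre — A: about +6, B: about -2, C: about -4, D: about +8. Region B is closest to zero.

B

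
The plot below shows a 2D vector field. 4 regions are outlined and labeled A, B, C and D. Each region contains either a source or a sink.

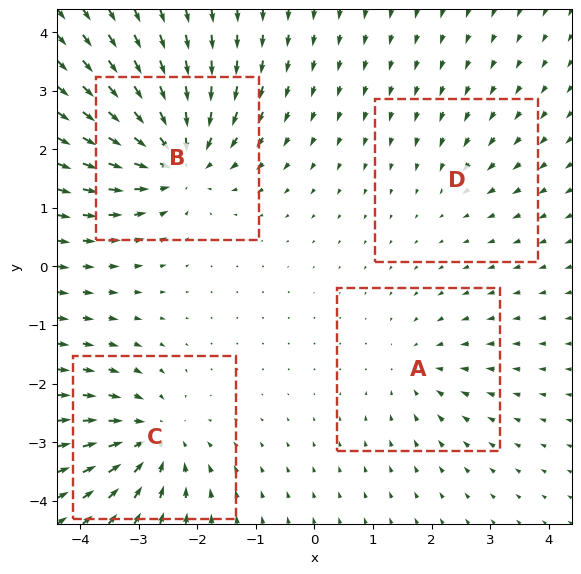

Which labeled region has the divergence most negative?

B

Divergence at each region's feature centre — A: about -3, B: about -7, C: about -5, D: about -2. Region B is most negative.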